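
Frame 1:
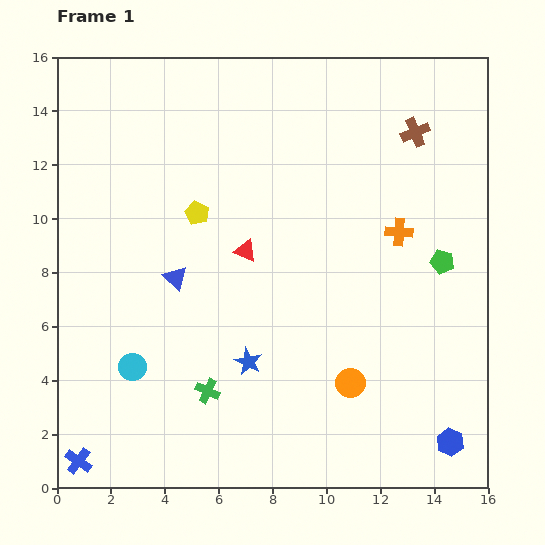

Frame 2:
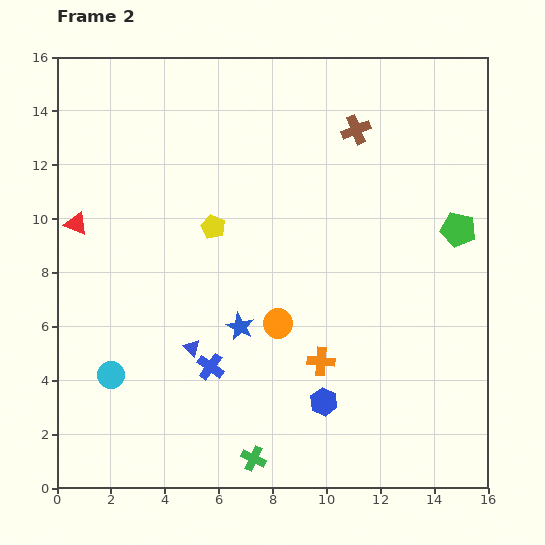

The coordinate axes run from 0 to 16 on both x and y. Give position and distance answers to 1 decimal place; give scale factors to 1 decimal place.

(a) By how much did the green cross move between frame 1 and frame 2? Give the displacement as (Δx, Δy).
(1.7, -2.5)

The green cross was at (5.6, 3.6) in frame 1 and (7.3, 1.1) in frame 2.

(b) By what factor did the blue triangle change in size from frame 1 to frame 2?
0.7×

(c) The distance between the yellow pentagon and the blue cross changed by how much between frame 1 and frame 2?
-5.0

Distance in frame 1: 10.2. Distance in frame 2: 5.2.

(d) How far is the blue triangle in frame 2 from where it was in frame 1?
2.7

The blue triangle moved from (4.4, 7.8) to (5.0, 5.2), a distance of √(0.6² + 2.6²) ≈ 2.7.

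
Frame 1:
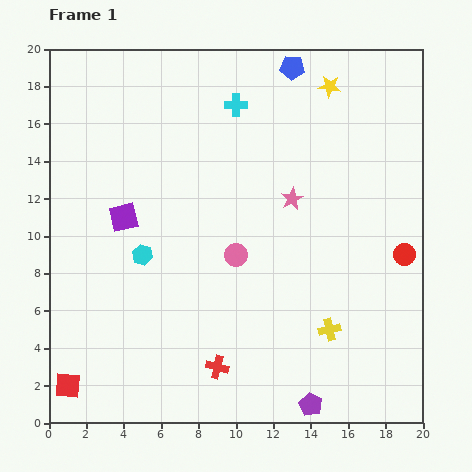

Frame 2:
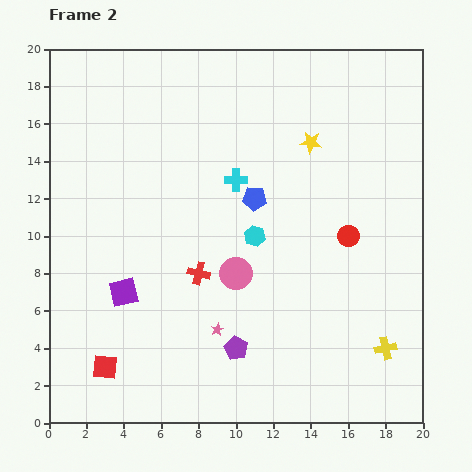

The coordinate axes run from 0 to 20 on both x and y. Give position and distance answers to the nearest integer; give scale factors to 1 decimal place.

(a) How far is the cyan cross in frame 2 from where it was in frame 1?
4

The cyan cross moved from (10, 17) to (10, 13), a distance of √(0² + 4²) ≈ 4.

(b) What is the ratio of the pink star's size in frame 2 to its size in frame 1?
0.6×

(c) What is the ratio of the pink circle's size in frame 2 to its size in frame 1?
1.4×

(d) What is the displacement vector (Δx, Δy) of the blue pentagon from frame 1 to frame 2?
(-2, -7)

The blue pentagon was at (13, 19) in frame 1 and (11, 12) in frame 2.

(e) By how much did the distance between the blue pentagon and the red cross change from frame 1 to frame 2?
-11

Distance in frame 1: 16. Distance in frame 2: 5.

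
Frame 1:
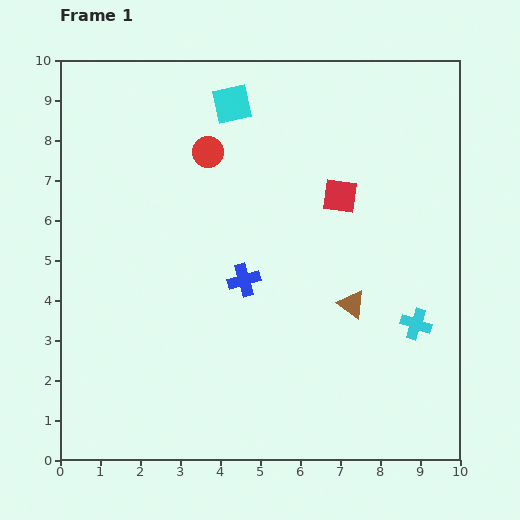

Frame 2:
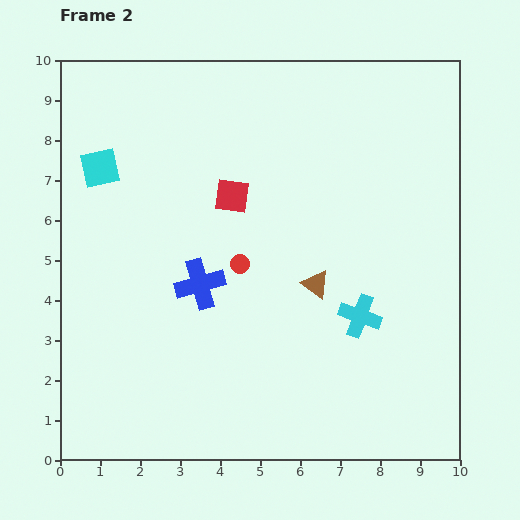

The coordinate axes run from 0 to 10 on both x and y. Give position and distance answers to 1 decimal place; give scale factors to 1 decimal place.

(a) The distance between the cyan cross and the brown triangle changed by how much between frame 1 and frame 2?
-0.3

Distance in frame 1: 1.7. Distance in frame 2: 1.4.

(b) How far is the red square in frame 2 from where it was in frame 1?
2.7

The red square moved from (7.0, 6.6) to (4.3, 6.6), a distance of √(2.7² + 0.0²) ≈ 2.7.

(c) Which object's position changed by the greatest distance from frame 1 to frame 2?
the cyan square

(moved 3.7; next 2.9)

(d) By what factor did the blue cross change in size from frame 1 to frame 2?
1.5×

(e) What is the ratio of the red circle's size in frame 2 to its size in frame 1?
0.6×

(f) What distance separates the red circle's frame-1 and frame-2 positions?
2.9

The red circle moved from (3.7, 7.7) to (4.5, 4.9), a distance of √(0.8² + 2.8²) ≈ 2.9.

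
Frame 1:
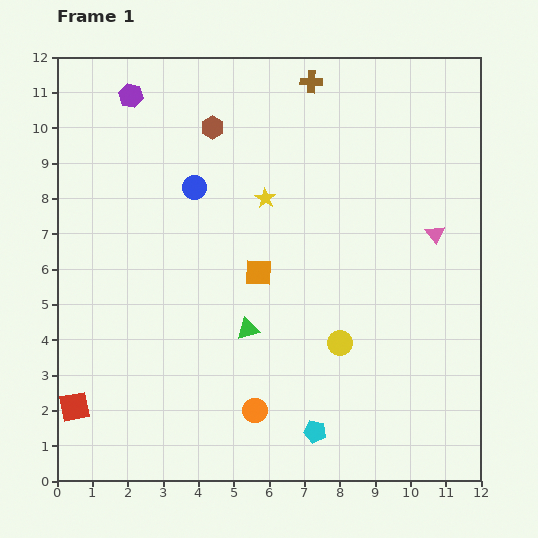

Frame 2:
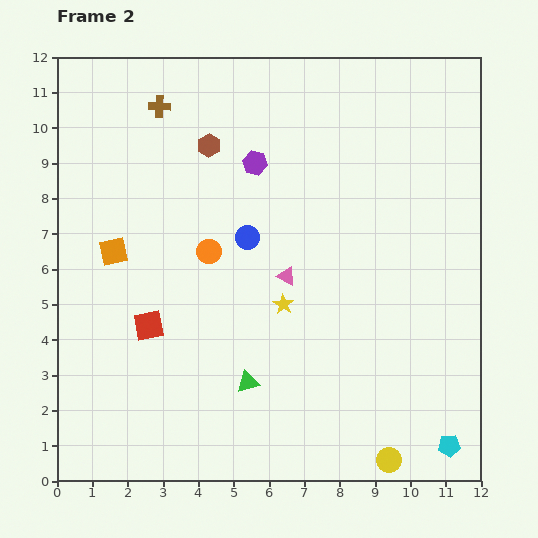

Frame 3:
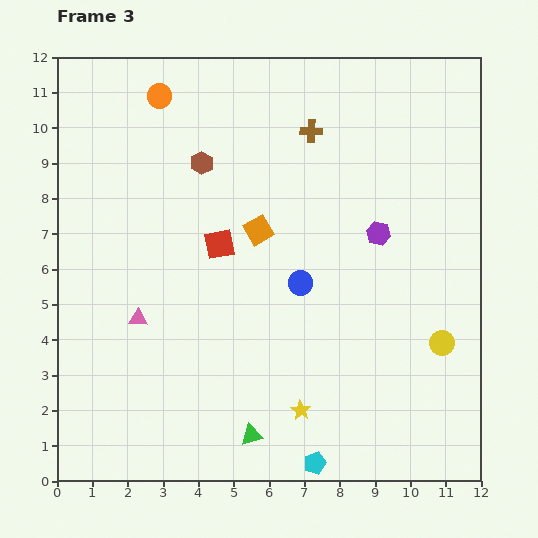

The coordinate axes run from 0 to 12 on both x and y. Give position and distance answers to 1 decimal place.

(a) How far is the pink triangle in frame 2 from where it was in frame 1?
4.4

The pink triangle moved from (10.7, 7.0) to (6.5, 5.8), a distance of √(4.2² + 1.2²) ≈ 4.4.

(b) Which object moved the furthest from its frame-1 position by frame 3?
the orange circle

(moved 9.3; next 8.7)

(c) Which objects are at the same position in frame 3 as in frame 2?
none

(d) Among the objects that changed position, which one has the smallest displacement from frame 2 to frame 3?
the brown hexagon

(moved 0.5)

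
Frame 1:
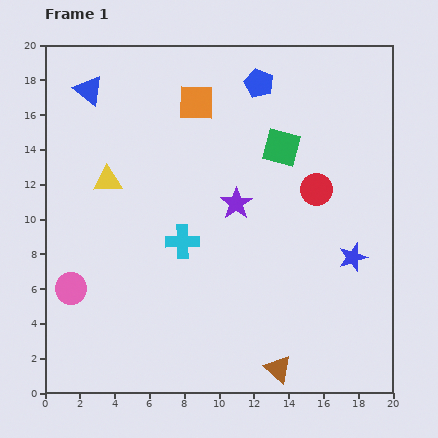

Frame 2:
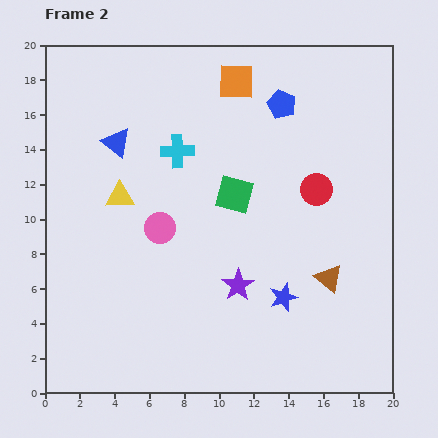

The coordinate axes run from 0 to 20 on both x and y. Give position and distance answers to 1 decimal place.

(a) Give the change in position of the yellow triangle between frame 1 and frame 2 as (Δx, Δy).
(0.7, -0.9)

The yellow triangle was at (3.6, 12.2) in frame 1 and (4.3, 11.3) in frame 2.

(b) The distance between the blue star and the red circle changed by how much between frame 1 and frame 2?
+2.1

Distance in frame 1: 4.4. Distance in frame 2: 6.5.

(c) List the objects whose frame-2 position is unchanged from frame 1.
the red circle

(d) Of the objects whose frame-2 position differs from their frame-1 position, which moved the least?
the yellow triangle

(moved 1.1)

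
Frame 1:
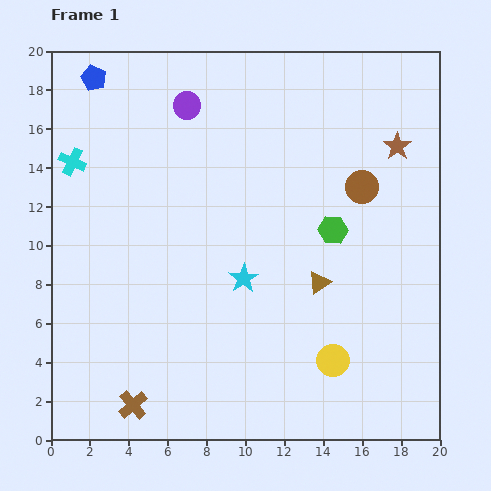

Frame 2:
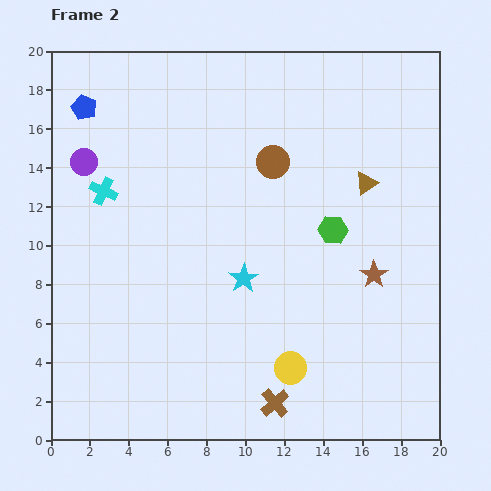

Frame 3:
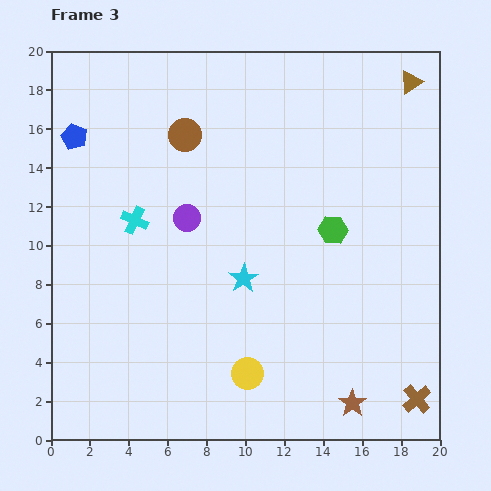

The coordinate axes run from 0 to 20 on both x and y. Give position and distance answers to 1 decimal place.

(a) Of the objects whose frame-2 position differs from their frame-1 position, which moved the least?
the blue pentagon

(moved 1.6)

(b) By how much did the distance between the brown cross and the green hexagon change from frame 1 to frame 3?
-4.0

Distance in frame 1: 13.7. Distance in frame 3: 9.7.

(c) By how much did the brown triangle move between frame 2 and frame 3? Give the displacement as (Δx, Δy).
(2.3, 5.2)

The brown triangle was at (16.2, 13.2) in frame 2 and (18.5, 18.4) in frame 3.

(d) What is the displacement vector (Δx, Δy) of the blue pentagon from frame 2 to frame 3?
(-0.5, -1.5)

The blue pentagon was at (1.7, 17.1) in frame 2 and (1.2, 15.6) in frame 3.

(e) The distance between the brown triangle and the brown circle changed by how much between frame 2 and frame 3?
+7.0

Distance in frame 2: 4.9. Distance in frame 3: 11.9.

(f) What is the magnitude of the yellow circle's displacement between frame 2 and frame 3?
2.2

The yellow circle moved from (12.3, 3.7) to (10.1, 3.4), a distance of √(2.2² + 0.3²) ≈ 2.2.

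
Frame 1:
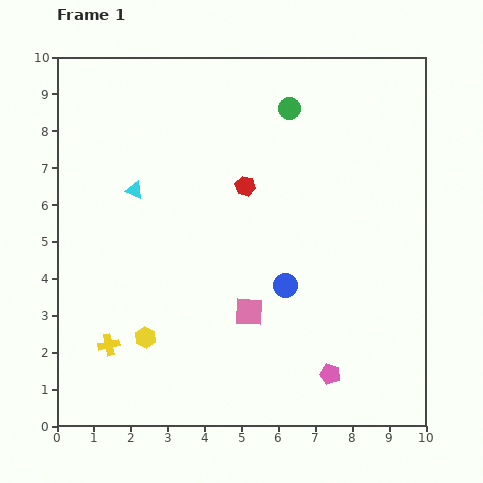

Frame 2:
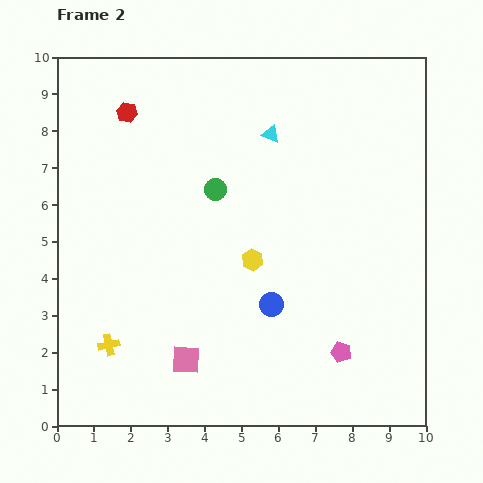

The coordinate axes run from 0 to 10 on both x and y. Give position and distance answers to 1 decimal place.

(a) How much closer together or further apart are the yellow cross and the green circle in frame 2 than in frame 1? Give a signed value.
-3.0

Distance in frame 1: 8.1. Distance in frame 2: 5.1.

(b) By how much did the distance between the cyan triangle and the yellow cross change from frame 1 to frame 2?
+2.9

Distance in frame 1: 4.3. Distance in frame 2: 7.2.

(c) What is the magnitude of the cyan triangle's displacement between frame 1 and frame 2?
4.0

The cyan triangle moved from (2.1, 6.4) to (5.8, 7.9), a distance of √(3.7² + 1.5²) ≈ 4.0.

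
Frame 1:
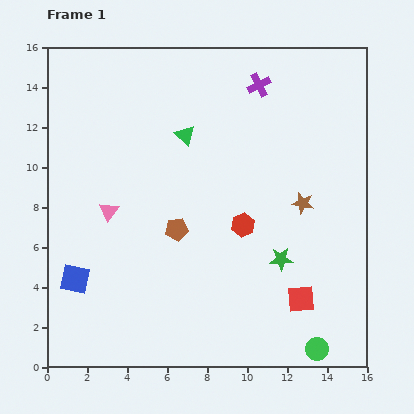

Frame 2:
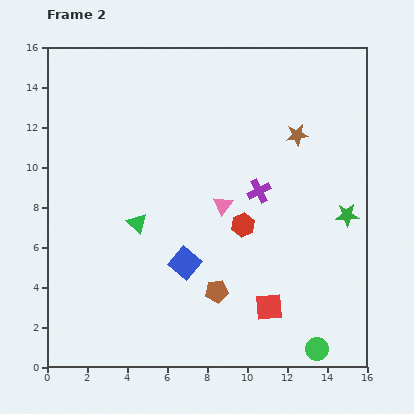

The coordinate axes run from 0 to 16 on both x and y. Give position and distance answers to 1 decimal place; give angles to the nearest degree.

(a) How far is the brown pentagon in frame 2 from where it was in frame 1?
3.7

The brown pentagon moved from (6.5, 6.9) to (8.5, 3.8), a distance of √(2.0² + 3.1²) ≈ 3.7.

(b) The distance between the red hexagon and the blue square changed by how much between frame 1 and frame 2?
-5.3

Distance in frame 1: 8.8. Distance in frame 2: 3.5.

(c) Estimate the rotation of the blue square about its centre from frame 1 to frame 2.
28° clockwise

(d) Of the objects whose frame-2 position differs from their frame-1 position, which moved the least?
the red square

(moved 1.6)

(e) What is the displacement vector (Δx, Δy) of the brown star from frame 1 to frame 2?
(-0.3, 3.4)

The brown star was at (12.8, 8.2) in frame 1 and (12.5, 11.6) in frame 2.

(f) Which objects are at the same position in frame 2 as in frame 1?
the green circle, the red hexagon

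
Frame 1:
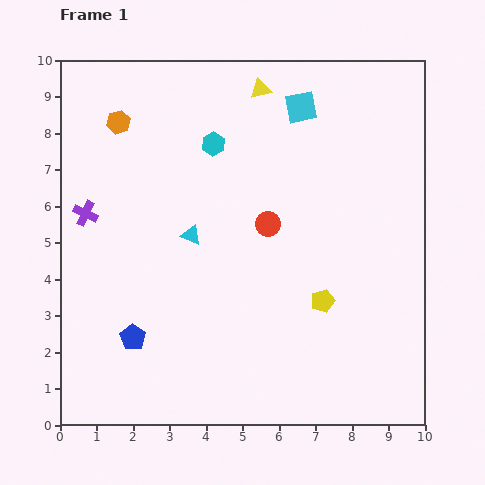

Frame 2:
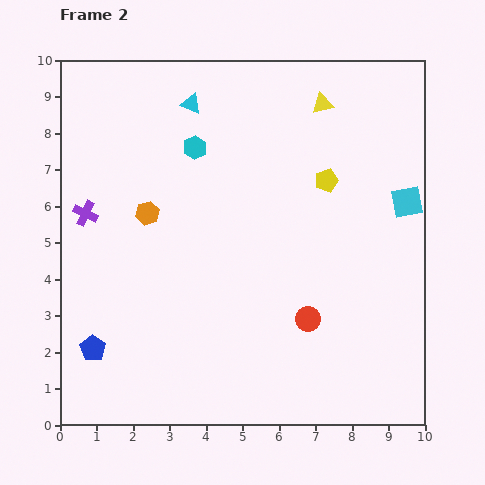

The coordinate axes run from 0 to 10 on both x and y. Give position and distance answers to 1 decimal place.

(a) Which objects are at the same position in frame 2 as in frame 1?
the purple cross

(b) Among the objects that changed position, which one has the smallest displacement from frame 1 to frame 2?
the cyan hexagon

(moved 0.5)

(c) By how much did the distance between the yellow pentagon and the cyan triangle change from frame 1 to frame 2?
+0.3

Distance in frame 1: 4.0. Distance in frame 2: 4.3.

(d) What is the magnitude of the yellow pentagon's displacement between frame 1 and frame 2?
3.3

The yellow pentagon moved from (7.2, 3.4) to (7.3, 6.7), a distance of √(0.1² + 3.3²) ≈ 3.3.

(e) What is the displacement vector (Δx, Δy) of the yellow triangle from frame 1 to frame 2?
(1.7, -0.4)

The yellow triangle was at (5.5, 9.2) in frame 1 and (7.2, 8.8) in frame 2.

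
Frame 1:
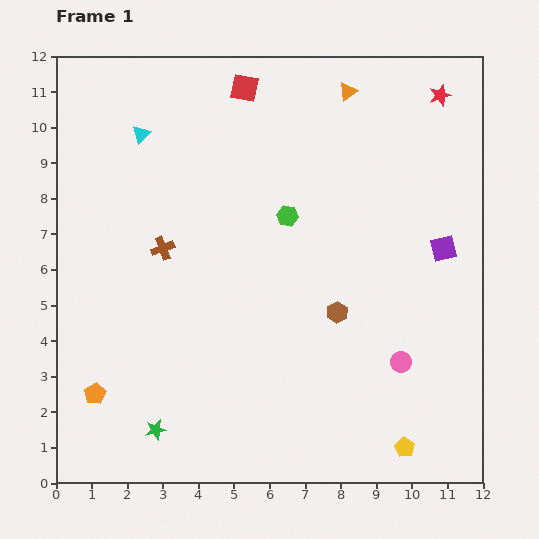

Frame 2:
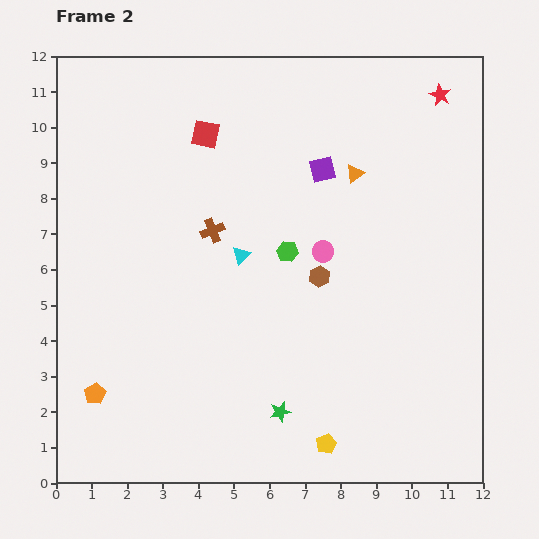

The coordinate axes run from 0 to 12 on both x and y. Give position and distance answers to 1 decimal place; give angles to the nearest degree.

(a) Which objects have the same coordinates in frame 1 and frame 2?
the orange pentagon, the red star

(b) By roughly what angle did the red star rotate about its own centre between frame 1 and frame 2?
29° counter-clockwise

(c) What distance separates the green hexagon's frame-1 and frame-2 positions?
1.0

The green hexagon moved from (6.5, 7.5) to (6.5, 6.5), a distance of √(0.0² + 1.0²) ≈ 1.0.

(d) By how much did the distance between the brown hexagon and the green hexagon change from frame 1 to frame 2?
-1.9

Distance in frame 1: 3.0. Distance in frame 2: 1.1.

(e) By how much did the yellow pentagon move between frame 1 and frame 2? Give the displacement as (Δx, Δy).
(-2.2, 0.1)

The yellow pentagon was at (9.8, 1.0) in frame 1 and (7.6, 1.1) in frame 2.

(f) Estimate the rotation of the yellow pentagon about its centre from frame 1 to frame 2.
15° clockwise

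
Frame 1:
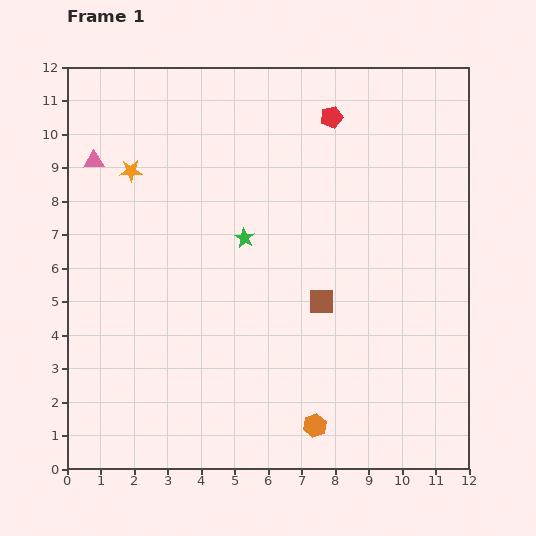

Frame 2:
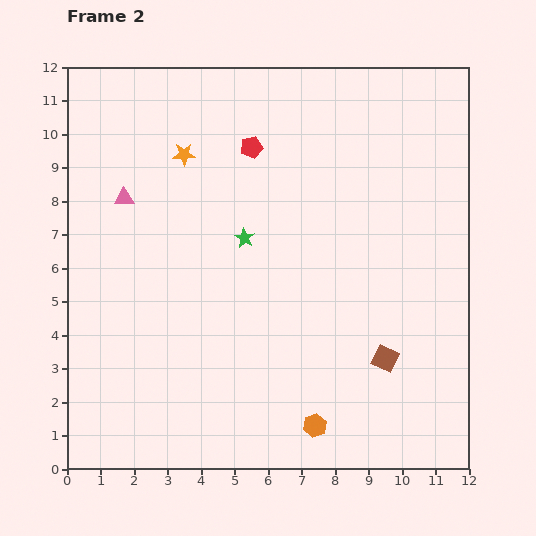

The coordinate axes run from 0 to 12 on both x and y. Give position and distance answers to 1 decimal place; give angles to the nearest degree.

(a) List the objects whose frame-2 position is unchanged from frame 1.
the green star, the orange hexagon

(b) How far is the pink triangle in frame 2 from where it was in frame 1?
1.4

The pink triangle moved from (0.8, 9.2) to (1.7, 8.1), a distance of √(0.9² + 1.1²) ≈ 1.4.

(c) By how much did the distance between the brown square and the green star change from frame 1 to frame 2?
+2.5

Distance in frame 1: 3.0. Distance in frame 2: 5.5.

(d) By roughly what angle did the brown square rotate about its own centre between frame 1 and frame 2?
25° clockwise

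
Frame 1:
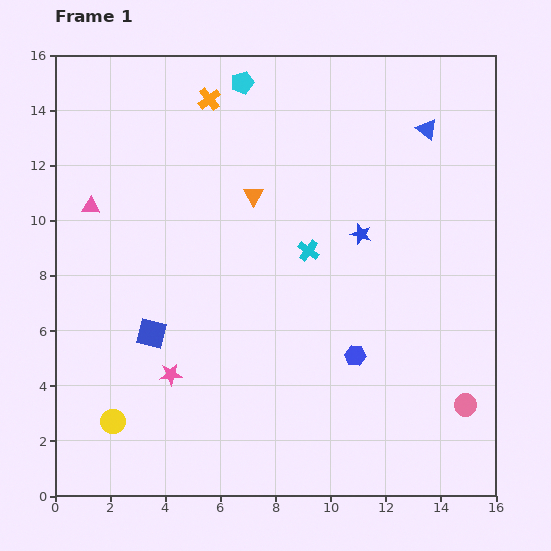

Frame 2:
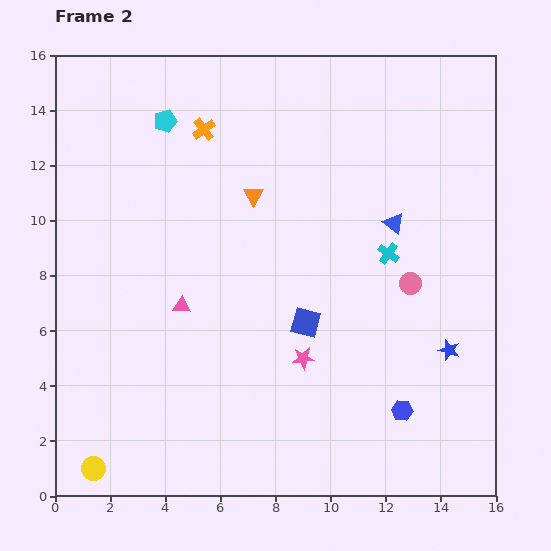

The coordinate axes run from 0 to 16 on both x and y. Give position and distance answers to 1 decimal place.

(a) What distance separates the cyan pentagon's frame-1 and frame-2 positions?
3.1

The cyan pentagon moved from (6.8, 15.0) to (4.0, 13.6), a distance of √(2.8² + 1.4²) ≈ 3.1.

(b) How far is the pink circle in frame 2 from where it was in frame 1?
4.8

The pink circle moved from (14.9, 3.3) to (12.9, 7.7), a distance of √(2.0² + 4.4²) ≈ 4.8.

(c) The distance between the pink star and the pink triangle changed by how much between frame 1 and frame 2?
-2.0

Distance in frame 1: 6.8. Distance in frame 2: 4.8.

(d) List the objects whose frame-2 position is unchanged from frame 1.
the orange triangle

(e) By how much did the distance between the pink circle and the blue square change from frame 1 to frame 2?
-7.7

Distance in frame 1: 11.7. Distance in frame 2: 4.0.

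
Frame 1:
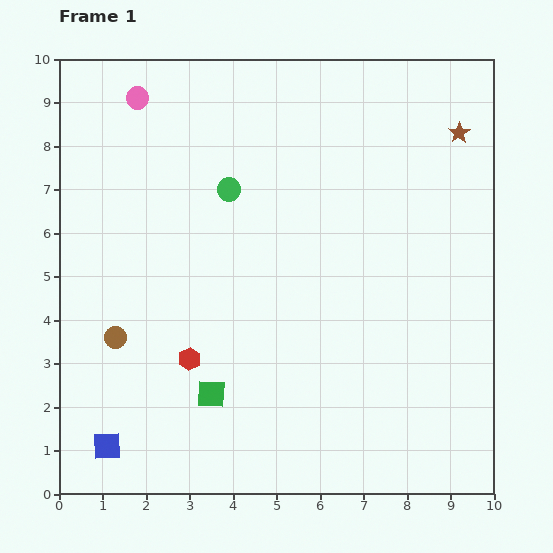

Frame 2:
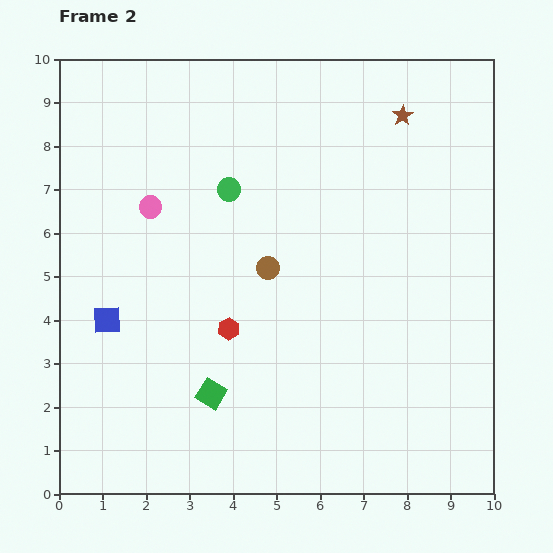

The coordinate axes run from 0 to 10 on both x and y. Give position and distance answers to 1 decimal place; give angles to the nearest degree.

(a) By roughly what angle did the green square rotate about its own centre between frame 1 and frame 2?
28° clockwise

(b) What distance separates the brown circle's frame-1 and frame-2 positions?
3.8

The brown circle moved from (1.3, 3.6) to (4.8, 5.2), a distance of √(3.5² + 1.6²) ≈ 3.8.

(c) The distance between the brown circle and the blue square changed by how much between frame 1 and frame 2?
+1.4

Distance in frame 1: 2.5. Distance in frame 2: 3.9.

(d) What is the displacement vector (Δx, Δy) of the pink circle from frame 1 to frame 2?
(0.3, -2.5)

The pink circle was at (1.8, 9.1) in frame 1 and (2.1, 6.6) in frame 2.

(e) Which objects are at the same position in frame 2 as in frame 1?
the green circle, the green square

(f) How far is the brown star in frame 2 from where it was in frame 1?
1.4

The brown star moved from (9.2, 8.3) to (7.9, 8.7), a distance of √(1.3² + 0.4²) ≈ 1.4.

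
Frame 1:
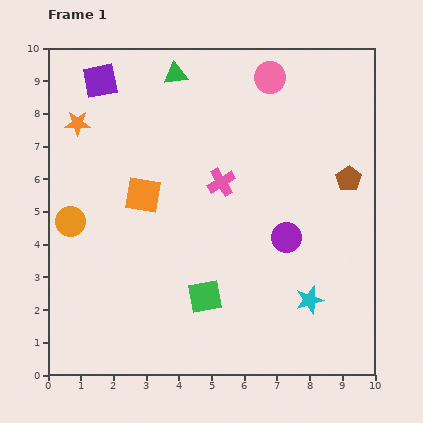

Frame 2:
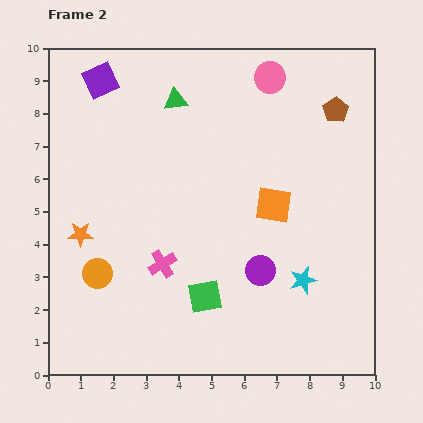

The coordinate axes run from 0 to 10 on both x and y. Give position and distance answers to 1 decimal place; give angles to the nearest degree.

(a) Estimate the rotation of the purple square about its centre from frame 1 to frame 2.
15° counter-clockwise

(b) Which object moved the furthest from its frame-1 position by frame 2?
the orange square

(moved 4.0; next 3.4)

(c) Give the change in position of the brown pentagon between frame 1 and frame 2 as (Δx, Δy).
(-0.4, 2.1)

The brown pentagon was at (9.2, 6.0) in frame 1 and (8.8, 8.1) in frame 2.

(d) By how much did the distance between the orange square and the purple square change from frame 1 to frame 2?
+2.8

Distance in frame 1: 3.7. Distance in frame 2: 6.5.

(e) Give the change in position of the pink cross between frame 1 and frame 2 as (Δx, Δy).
(-1.8, -2.5)

The pink cross was at (5.3, 5.9) in frame 1 and (3.5, 3.4) in frame 2.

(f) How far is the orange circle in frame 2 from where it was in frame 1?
1.8

The orange circle moved from (0.7, 4.7) to (1.5, 3.1), a distance of √(0.8² + 1.6²) ≈ 1.8.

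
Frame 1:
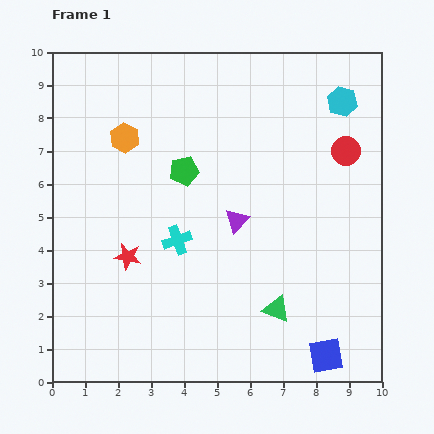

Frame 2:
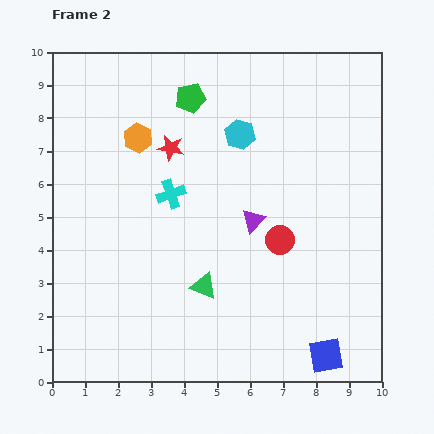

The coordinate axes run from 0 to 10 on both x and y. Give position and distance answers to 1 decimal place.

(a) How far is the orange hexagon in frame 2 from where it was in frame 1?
0.4

The orange hexagon moved from (2.2, 7.4) to (2.6, 7.4), a distance of √(0.4² + 0.0²) ≈ 0.4.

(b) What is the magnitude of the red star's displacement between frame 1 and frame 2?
3.5

The red star moved from (2.3, 3.8) to (3.6, 7.1), a distance of √(1.3² + 3.3²) ≈ 3.5.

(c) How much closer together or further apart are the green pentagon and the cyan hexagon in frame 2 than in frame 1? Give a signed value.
-3.3

Distance in frame 1: 5.2. Distance in frame 2: 1.9.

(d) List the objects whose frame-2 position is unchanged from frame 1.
the blue square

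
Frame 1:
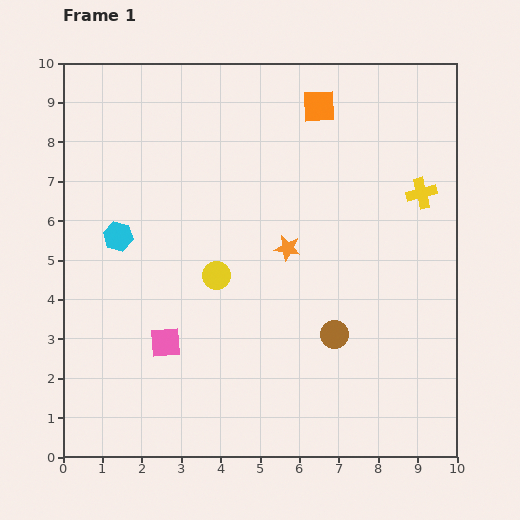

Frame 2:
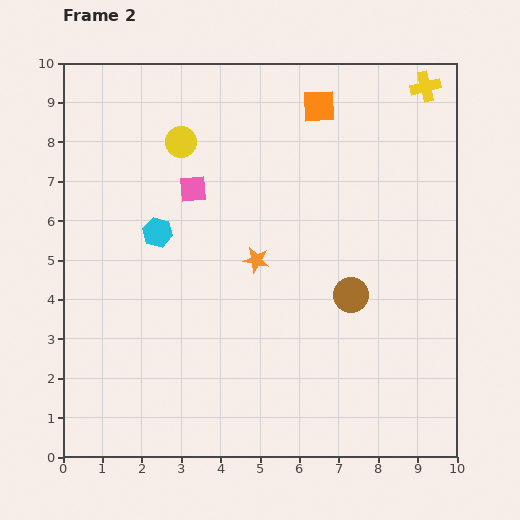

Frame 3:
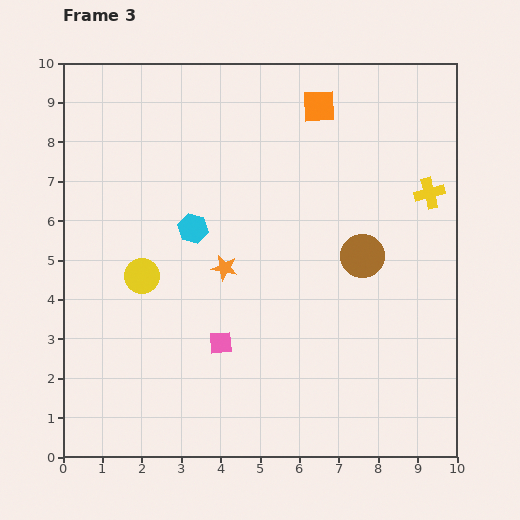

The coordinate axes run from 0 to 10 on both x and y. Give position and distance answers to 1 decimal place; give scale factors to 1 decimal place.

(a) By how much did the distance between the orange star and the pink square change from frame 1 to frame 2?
-1.5

Distance in frame 1: 3.9. Distance in frame 2: 2.4.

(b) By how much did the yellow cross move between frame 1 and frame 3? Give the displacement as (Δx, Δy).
(0.2, 0.0)

The yellow cross was at (9.1, 6.7) in frame 1 and (9.3, 6.7) in frame 3.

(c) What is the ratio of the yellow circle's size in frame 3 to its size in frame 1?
1.3×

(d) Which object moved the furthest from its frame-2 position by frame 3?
the pink square

(moved 4.0; next 3.5)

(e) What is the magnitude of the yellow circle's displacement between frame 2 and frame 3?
3.5

The yellow circle moved from (3.0, 8.0) to (2.0, 4.6), a distance of √(1.0² + 3.4²) ≈ 3.5.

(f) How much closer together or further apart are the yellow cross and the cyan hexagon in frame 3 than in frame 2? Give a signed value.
-1.6

Distance in frame 2: 7.7. Distance in frame 3: 6.1.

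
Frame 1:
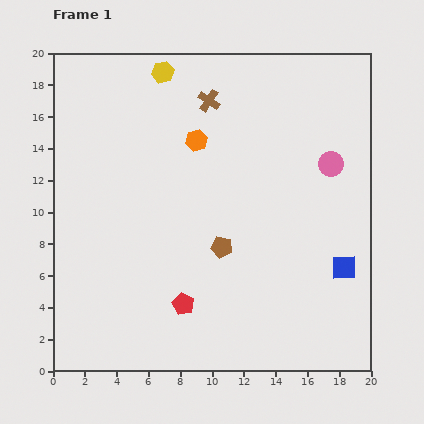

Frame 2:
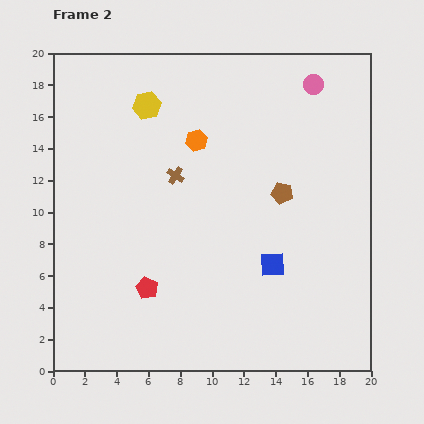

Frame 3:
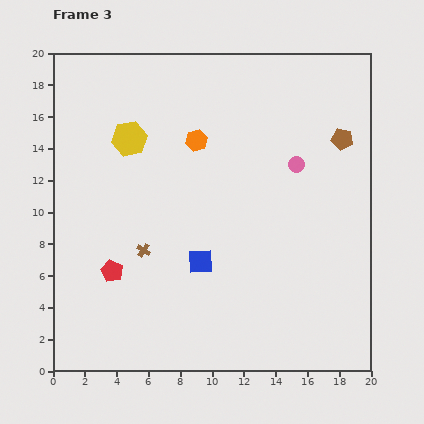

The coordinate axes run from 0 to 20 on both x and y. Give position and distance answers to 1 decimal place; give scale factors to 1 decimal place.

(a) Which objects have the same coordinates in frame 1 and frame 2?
the orange hexagon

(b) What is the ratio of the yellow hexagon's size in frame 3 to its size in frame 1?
1.6×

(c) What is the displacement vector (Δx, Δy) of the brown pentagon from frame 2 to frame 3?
(3.8, 3.4)

The brown pentagon was at (14.4, 11.2) in frame 2 and (18.2, 14.6) in frame 3.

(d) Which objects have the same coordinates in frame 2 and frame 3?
the orange hexagon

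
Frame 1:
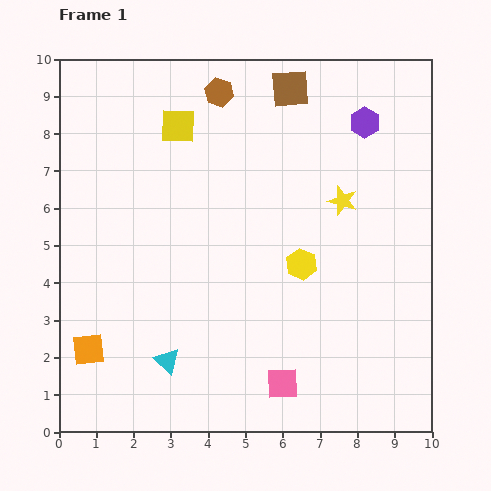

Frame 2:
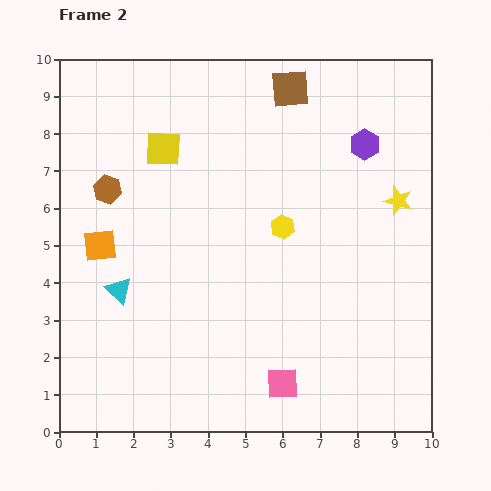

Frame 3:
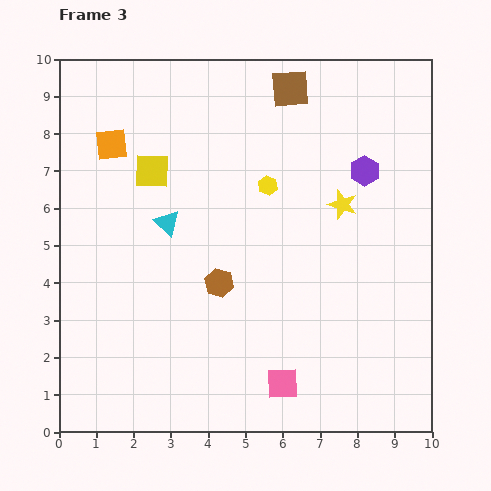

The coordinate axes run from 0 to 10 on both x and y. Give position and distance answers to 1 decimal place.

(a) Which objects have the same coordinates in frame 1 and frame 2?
the pink square, the brown square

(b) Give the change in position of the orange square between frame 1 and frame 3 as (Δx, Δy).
(0.6, 5.5)

The orange square was at (0.8, 2.2) in frame 1 and (1.4, 7.7) in frame 3.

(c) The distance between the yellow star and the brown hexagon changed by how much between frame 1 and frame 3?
-0.5

Distance in frame 1: 4.4. Distance in frame 3: 3.9.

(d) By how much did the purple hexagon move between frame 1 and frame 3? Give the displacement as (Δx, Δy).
(0.0, -1.3)

The purple hexagon was at (8.2, 8.3) in frame 1 and (8.2, 7.0) in frame 3.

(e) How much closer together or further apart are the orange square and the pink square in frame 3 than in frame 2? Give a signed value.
+1.8

Distance in frame 2: 6.1. Distance in frame 3: 7.9.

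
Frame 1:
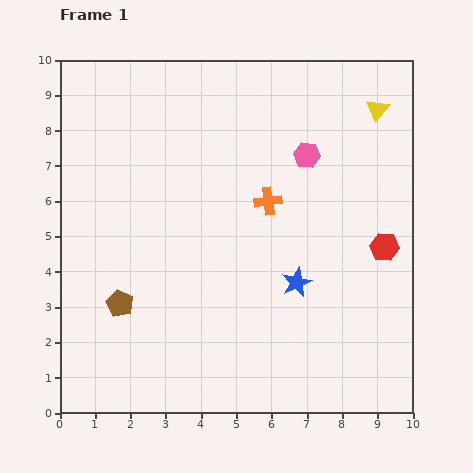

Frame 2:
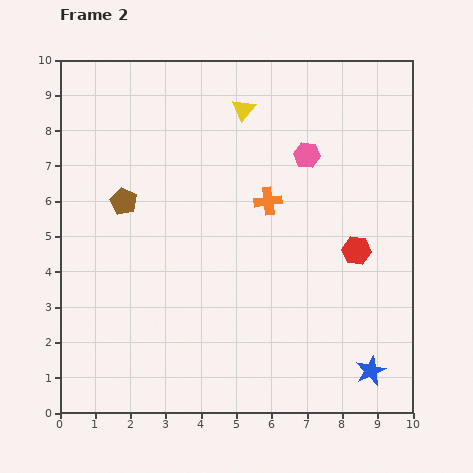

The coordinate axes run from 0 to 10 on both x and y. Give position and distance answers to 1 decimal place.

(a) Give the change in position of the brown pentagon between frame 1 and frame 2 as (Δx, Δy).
(0.1, 2.9)

The brown pentagon was at (1.7, 3.1) in frame 1 and (1.8, 6.0) in frame 2.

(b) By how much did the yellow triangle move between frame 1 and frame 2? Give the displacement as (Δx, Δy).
(-3.8, 0.0)

The yellow triangle was at (9.0, 8.6) in frame 1 and (5.2, 8.6) in frame 2.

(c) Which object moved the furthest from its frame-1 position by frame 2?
the yellow triangle

(moved 3.8; next 3.3)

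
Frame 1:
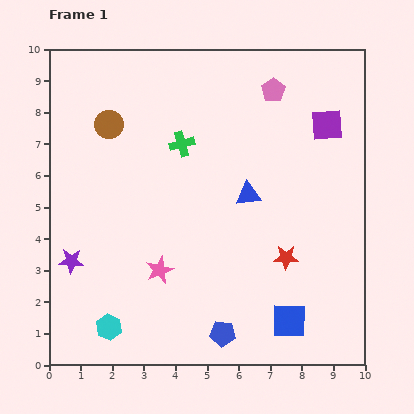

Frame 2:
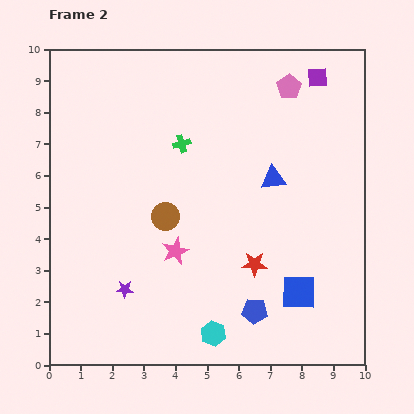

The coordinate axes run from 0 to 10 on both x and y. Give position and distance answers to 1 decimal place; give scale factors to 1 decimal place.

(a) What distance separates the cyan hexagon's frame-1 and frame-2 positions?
3.3

The cyan hexagon moved from (1.9, 1.2) to (5.2, 1.0), a distance of √(3.3² + 0.2²) ≈ 3.3.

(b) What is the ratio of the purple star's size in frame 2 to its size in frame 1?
0.7×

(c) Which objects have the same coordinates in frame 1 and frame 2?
the green cross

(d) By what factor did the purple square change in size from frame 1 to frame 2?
0.6×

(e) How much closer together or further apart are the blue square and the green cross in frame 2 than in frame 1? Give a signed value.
-0.6

Distance in frame 1: 6.6. Distance in frame 2: 6.0.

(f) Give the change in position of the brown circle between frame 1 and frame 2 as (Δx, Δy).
(1.8, -2.9)

The brown circle was at (1.9, 7.6) in frame 1 and (3.7, 4.7) in frame 2.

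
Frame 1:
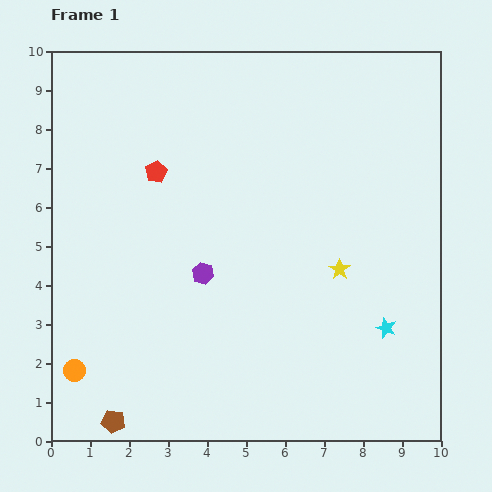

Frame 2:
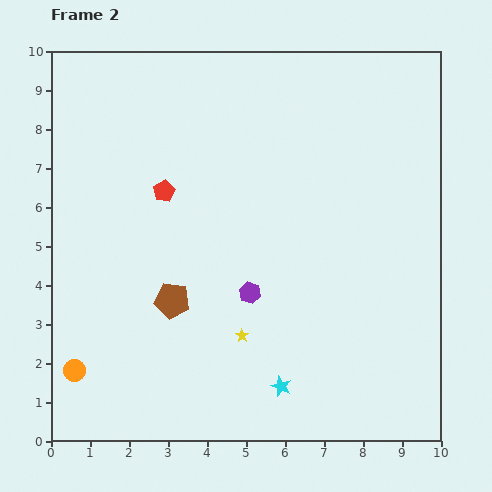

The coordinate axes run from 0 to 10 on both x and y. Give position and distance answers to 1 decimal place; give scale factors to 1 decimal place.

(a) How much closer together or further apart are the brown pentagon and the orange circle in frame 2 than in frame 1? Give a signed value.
+1.5

Distance in frame 1: 1.6. Distance in frame 2: 3.1.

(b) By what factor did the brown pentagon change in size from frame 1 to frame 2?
1.5×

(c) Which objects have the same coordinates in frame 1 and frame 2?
the orange circle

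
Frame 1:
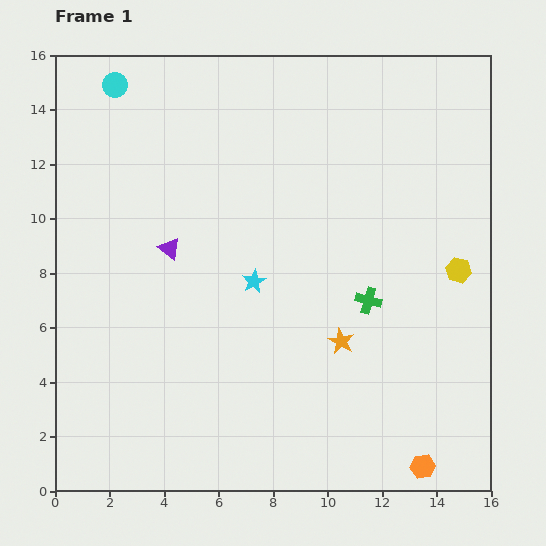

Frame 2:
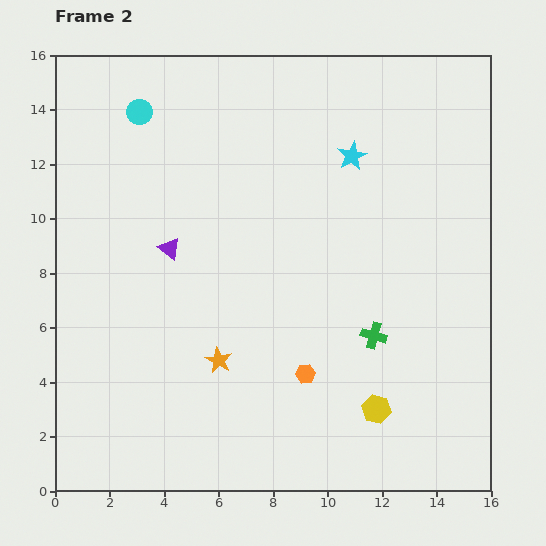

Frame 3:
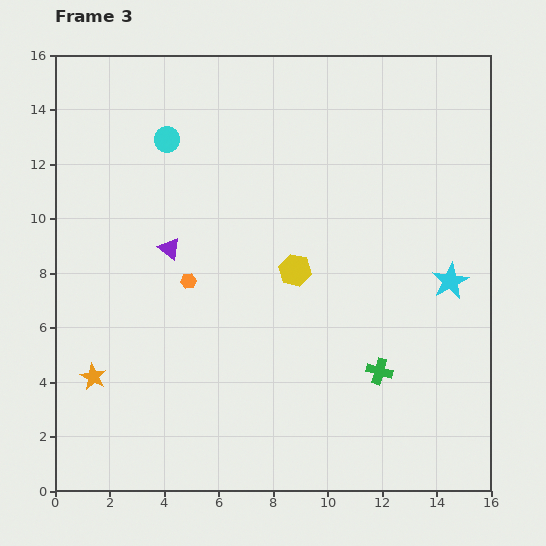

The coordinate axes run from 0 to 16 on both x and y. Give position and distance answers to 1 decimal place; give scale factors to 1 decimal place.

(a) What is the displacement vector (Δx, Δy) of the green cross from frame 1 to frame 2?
(0.2, -1.3)

The green cross was at (11.5, 7.0) in frame 1 and (11.7, 5.7) in frame 2.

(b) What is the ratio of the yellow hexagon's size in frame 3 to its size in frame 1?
1.3×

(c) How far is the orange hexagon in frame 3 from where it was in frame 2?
5.5

The orange hexagon moved from (9.2, 4.3) to (4.9, 7.7), a distance of √(4.3² + 3.4²) ≈ 5.5.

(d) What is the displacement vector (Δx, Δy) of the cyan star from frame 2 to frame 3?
(3.6, -4.6)

The cyan star was at (10.9, 12.3) in frame 2 and (14.5, 7.7) in frame 3.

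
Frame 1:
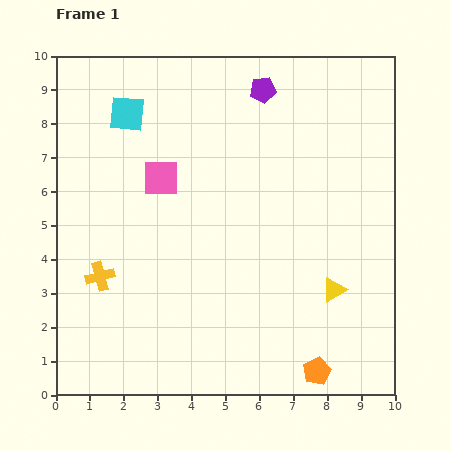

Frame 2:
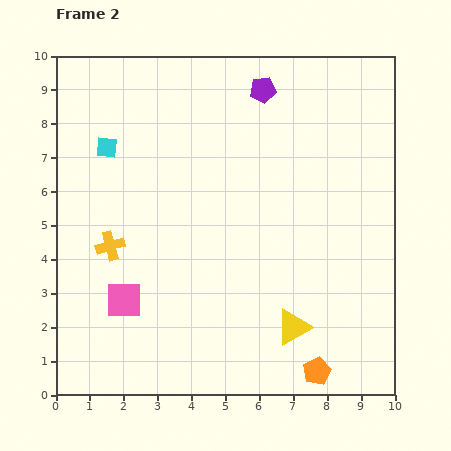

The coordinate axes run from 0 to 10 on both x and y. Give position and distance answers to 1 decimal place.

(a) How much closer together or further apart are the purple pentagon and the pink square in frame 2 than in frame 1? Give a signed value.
+3.4

Distance in frame 1: 4.0. Distance in frame 2: 7.4.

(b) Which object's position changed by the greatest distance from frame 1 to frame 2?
the pink square

(moved 3.8; next 1.6)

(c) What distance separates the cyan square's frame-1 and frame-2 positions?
1.2

The cyan square moved from (2.1, 8.3) to (1.5, 7.3), a distance of √(0.6² + 1.0²) ≈ 1.2.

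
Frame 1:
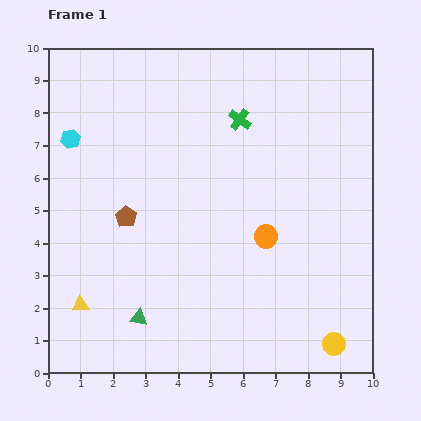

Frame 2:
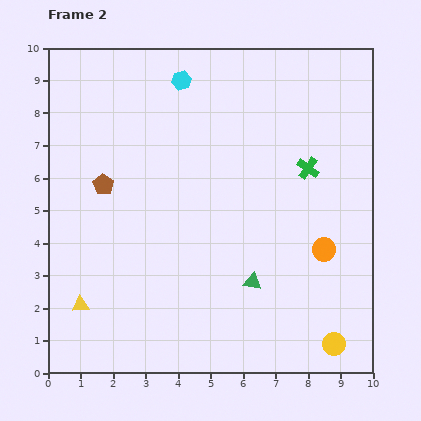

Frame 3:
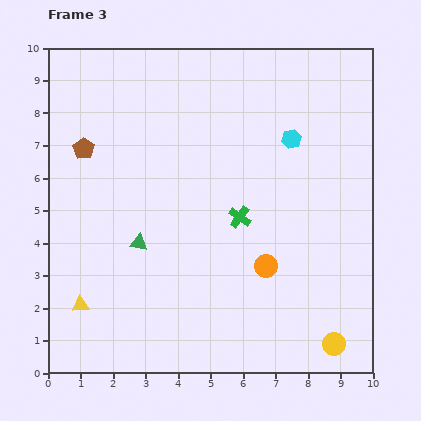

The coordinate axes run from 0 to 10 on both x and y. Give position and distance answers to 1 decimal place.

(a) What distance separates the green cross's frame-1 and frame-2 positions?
2.6

The green cross moved from (5.9, 7.8) to (8.0, 6.3), a distance of √(2.1² + 1.5²) ≈ 2.6.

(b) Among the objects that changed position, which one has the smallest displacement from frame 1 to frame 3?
the orange circle

(moved 0.9)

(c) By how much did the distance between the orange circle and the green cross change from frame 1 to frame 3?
-2.0

Distance in frame 1: 3.7. Distance in frame 3: 1.7.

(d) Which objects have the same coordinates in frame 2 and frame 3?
the yellow triangle, the yellow circle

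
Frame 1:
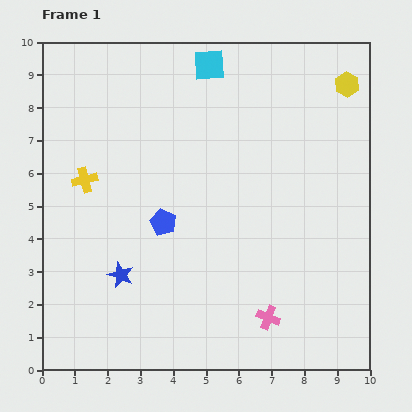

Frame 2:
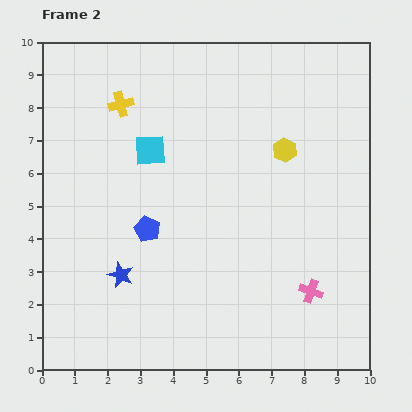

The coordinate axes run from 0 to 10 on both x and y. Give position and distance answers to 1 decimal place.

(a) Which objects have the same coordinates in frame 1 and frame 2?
the blue star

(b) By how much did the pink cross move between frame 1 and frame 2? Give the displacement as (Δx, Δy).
(1.3, 0.8)

The pink cross was at (6.9, 1.6) in frame 1 and (8.2, 2.4) in frame 2.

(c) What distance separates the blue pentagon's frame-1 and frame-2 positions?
0.5

The blue pentagon moved from (3.7, 4.5) to (3.2, 4.3), a distance of √(0.5² + 0.2²) ≈ 0.5.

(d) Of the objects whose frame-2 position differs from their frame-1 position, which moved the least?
the blue pentagon

(moved 0.5)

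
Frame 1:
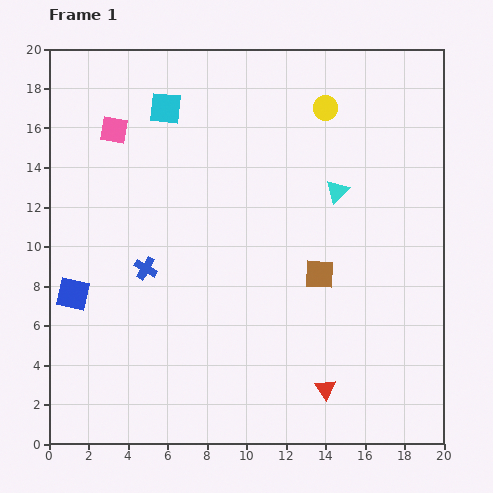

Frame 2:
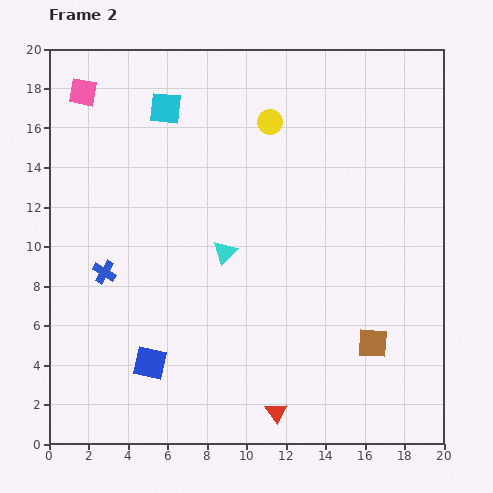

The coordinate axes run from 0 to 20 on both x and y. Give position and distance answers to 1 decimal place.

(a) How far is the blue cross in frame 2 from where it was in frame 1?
2.1

The blue cross moved from (4.9, 8.9) to (2.8, 8.7), a distance of √(2.1² + 0.2²) ≈ 2.1.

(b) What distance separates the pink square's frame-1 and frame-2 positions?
2.5

The pink square moved from (3.3, 15.9) to (1.7, 17.8), a distance of √(1.6² + 1.9²) ≈ 2.5.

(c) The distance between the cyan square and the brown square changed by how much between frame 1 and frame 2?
+4.4

Distance in frame 1: 11.5. Distance in frame 2: 15.9.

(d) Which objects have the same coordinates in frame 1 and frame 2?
the cyan square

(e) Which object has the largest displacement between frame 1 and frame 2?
the cyan triangle

(moved 6.5; next 5.2)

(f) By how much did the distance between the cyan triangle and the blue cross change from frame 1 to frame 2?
-4.3

Distance in frame 1: 10.5. Distance in frame 2: 6.2.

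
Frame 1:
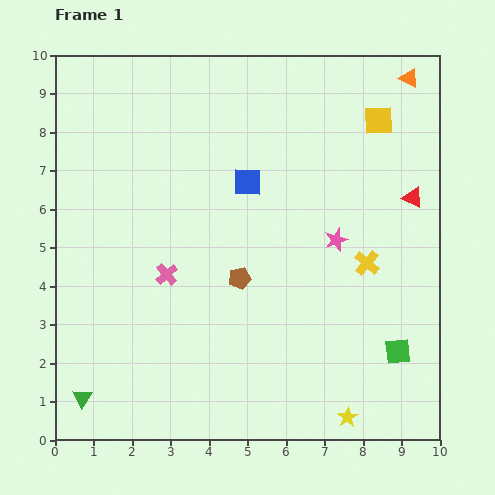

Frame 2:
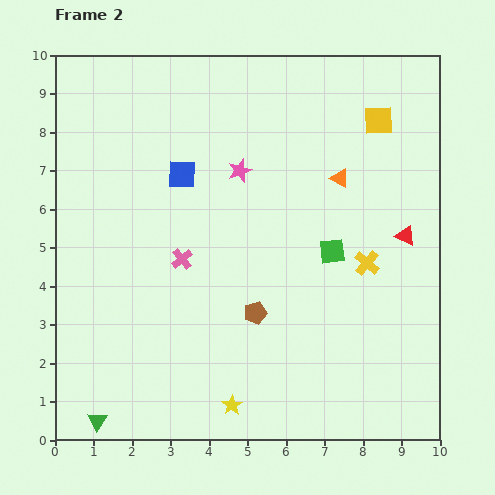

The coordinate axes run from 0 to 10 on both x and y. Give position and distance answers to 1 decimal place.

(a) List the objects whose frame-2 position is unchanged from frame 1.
the yellow square, the yellow cross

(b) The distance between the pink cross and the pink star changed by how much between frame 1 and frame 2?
-1.8

Distance in frame 1: 4.5. Distance in frame 2: 2.7.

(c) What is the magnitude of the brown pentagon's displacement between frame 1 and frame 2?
1.0

The brown pentagon moved from (4.8, 4.2) to (5.2, 3.3), a distance of √(0.4² + 0.9²) ≈ 1.0.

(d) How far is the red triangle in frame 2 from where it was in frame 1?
1.0

The red triangle moved from (9.3, 6.3) to (9.1, 5.3), a distance of √(0.2² + 1.0²) ≈ 1.0.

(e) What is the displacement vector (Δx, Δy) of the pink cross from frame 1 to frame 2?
(0.4, 0.4)

The pink cross was at (2.9, 4.3) in frame 1 and (3.3, 4.7) in frame 2.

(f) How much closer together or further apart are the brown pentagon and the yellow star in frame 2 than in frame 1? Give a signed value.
-2.1

Distance in frame 1: 4.6. Distance in frame 2: 2.5.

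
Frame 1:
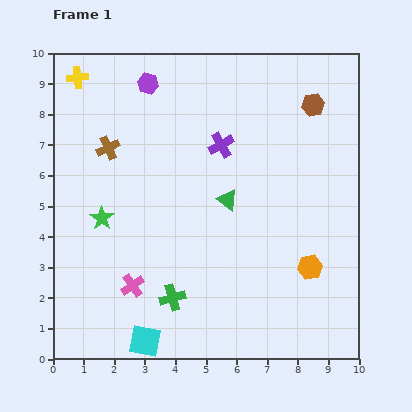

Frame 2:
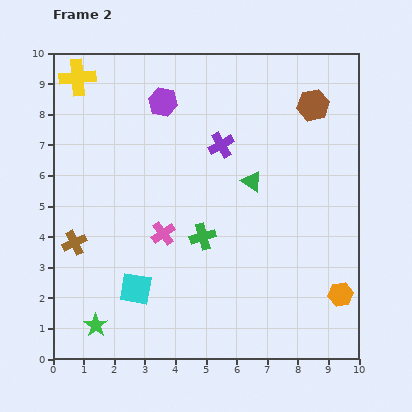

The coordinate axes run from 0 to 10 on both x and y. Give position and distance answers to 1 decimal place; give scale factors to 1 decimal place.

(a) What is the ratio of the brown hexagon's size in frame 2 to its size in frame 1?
1.4×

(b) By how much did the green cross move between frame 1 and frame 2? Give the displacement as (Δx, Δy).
(1.0, 2.0)

The green cross was at (3.9, 2.0) in frame 1 and (4.9, 4.0) in frame 2.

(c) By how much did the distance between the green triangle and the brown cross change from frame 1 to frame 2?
+1.8

Distance in frame 1: 4.3. Distance in frame 2: 6.1.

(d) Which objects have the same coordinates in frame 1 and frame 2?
the brown hexagon, the yellow cross, the purple cross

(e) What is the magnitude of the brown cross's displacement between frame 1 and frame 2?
3.3

The brown cross moved from (1.8, 6.9) to (0.7, 3.8), a distance of √(1.1² + 3.1²) ≈ 3.3.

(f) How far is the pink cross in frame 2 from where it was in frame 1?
2.0

The pink cross moved from (2.6, 2.4) to (3.6, 4.1), a distance of √(1.0² + 1.7²) ≈ 2.0.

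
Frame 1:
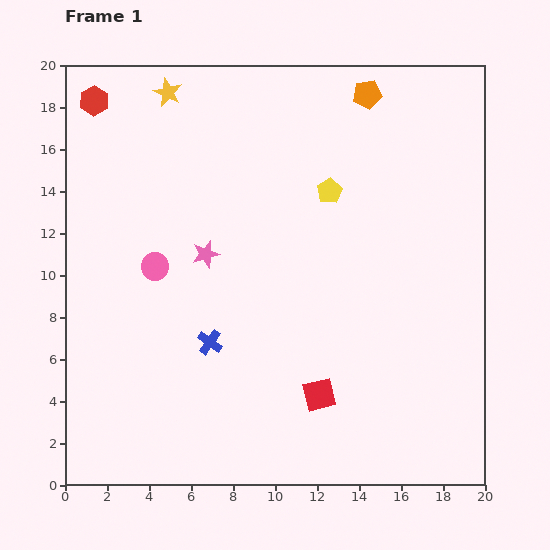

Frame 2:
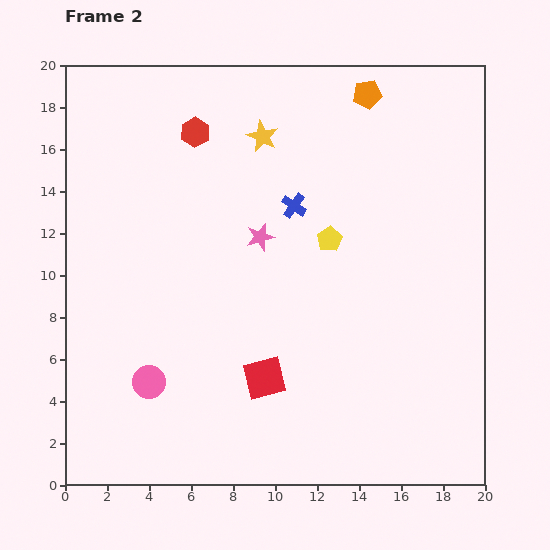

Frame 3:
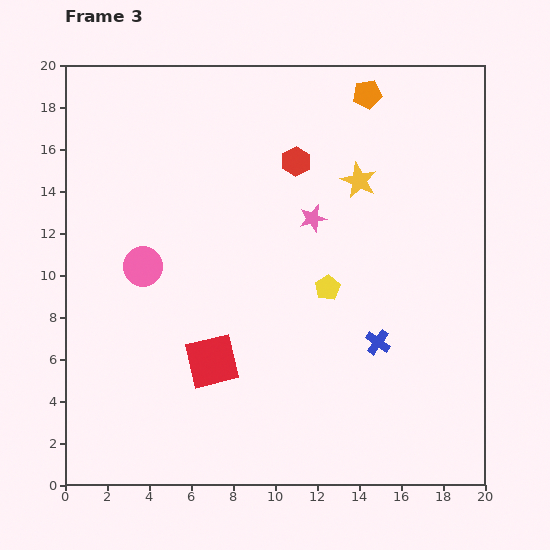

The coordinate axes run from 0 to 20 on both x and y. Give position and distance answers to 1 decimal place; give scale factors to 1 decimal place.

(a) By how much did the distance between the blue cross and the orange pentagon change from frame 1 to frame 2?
-7.6

Distance in frame 1: 14.0. Distance in frame 2: 6.4.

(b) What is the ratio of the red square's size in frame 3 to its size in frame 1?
1.6×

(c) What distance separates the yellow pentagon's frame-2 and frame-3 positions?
2.3

The yellow pentagon moved from (12.6, 11.7) to (12.5, 9.4), a distance of √(0.1² + 2.3²) ≈ 2.3.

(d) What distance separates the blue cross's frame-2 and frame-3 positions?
7.6

The blue cross moved from (10.9, 13.3) to (14.9, 6.8), a distance of √(4.0² + 6.5²) ≈ 7.6.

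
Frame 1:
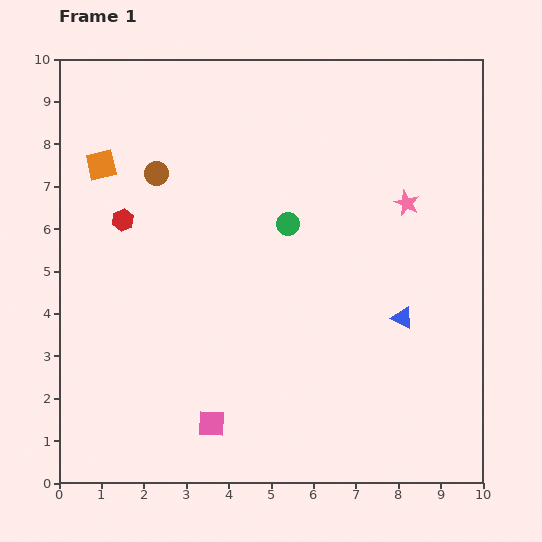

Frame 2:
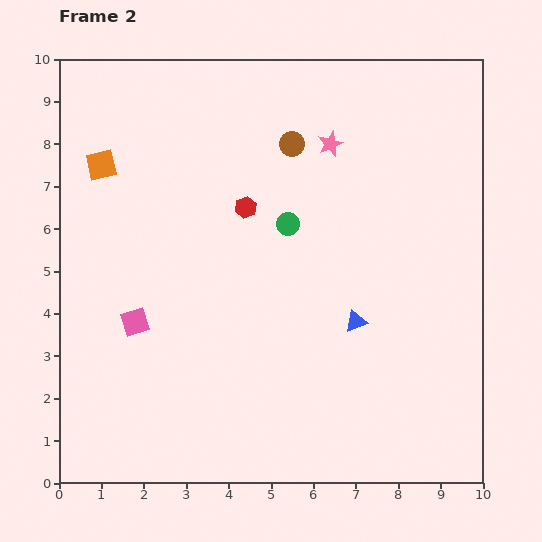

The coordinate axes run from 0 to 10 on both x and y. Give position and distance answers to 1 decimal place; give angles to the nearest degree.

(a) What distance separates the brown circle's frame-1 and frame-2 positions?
3.3

The brown circle moved from (2.3, 7.3) to (5.5, 8.0), a distance of √(3.2² + 0.7²) ≈ 3.3.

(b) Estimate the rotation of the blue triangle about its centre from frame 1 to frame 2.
49° counter-clockwise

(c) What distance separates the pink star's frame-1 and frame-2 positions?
2.3

The pink star moved from (8.2, 6.6) to (6.4, 8.0), a distance of √(1.8² + 1.4²) ≈ 2.3.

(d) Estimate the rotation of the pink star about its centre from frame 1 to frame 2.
26° clockwise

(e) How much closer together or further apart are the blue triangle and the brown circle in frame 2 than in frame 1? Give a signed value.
-2.2

Distance in frame 1: 6.7. Distance in frame 2: 4.5.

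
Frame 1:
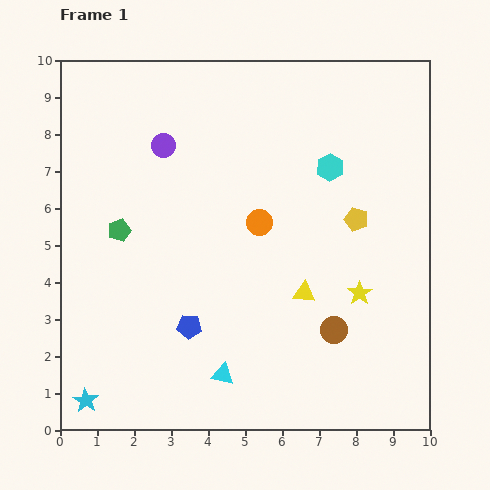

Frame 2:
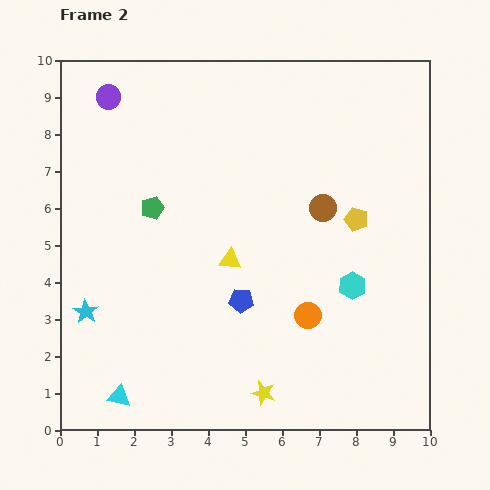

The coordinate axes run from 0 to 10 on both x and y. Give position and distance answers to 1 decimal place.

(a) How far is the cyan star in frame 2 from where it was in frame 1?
2.4

The cyan star moved from (0.7, 0.8) to (0.7, 3.2), a distance of √(0.0² + 2.4²) ≈ 2.4.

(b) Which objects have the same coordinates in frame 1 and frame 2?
the yellow pentagon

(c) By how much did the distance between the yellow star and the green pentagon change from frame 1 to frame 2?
-0.9

Distance in frame 1: 6.7. Distance in frame 2: 5.8.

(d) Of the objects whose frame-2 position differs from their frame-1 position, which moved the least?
the green pentagon

(moved 1.1)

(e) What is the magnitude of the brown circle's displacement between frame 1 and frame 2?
3.3

The brown circle moved from (7.4, 2.7) to (7.1, 6.0), a distance of √(0.3² + 3.3²) ≈ 3.3.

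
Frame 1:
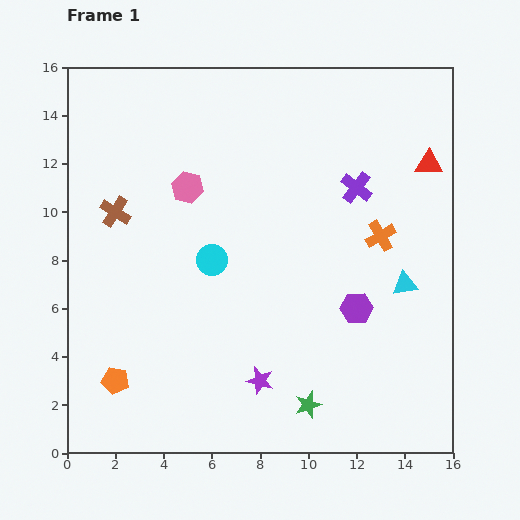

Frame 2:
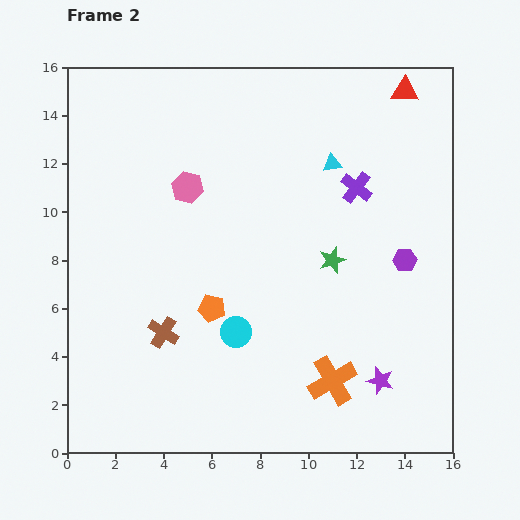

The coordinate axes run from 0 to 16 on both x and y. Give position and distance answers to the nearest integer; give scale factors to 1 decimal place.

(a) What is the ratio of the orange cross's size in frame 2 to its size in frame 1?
1.6×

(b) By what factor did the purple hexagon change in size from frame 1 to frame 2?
0.8×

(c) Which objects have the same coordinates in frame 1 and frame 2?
the purple cross, the pink hexagon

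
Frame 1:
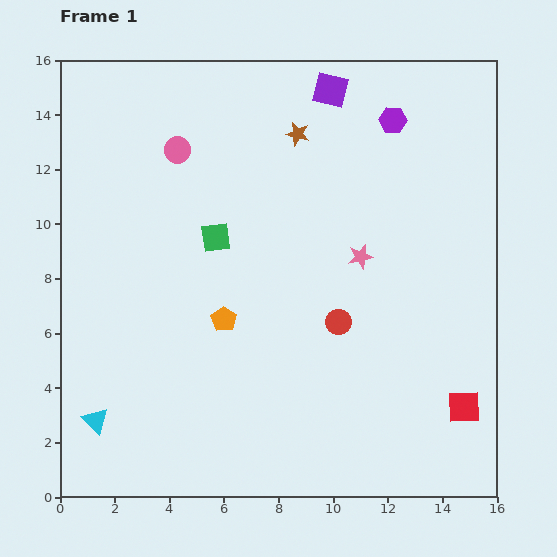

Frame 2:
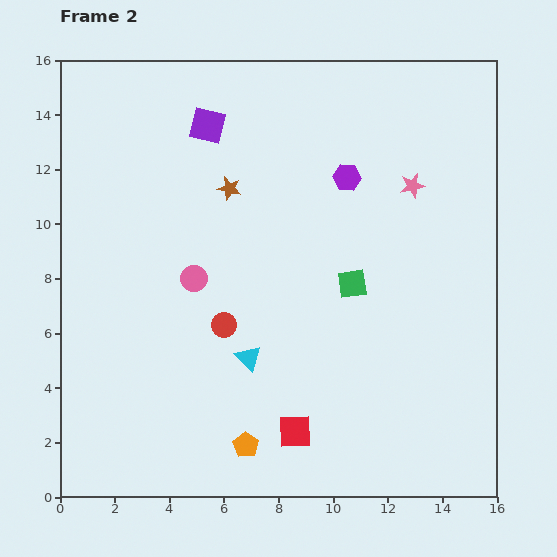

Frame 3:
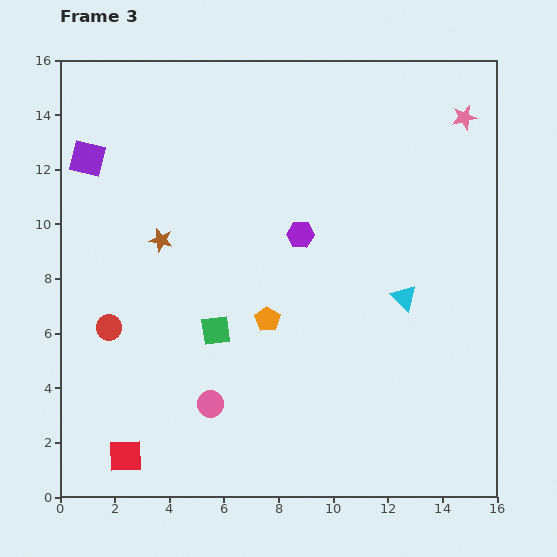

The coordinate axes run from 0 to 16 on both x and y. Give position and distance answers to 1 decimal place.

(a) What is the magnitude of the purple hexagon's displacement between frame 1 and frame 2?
2.7

The purple hexagon moved from (12.2, 13.8) to (10.5, 11.7), a distance of √(1.7² + 2.1²) ≈ 2.7.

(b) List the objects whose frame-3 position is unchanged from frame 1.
none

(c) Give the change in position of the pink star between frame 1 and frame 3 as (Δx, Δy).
(3.8, 5.1)

The pink star was at (11.0, 8.8) in frame 1 and (14.8, 13.9) in frame 3.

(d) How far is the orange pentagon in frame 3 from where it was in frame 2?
4.7

The orange pentagon moved from (6.8, 1.9) to (7.6, 6.5), a distance of √(0.8² + 4.6²) ≈ 4.7.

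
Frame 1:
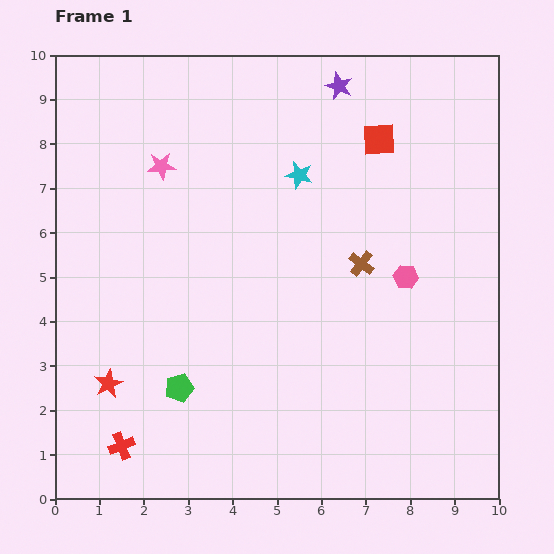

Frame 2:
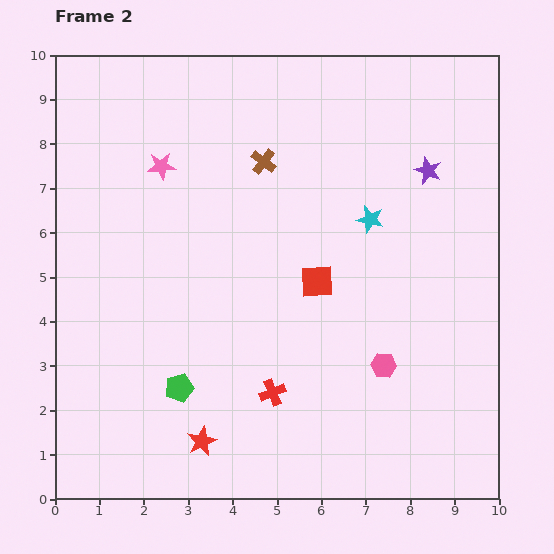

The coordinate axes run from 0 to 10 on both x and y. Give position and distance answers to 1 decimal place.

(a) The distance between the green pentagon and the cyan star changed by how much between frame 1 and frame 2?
+0.2

Distance in frame 1: 5.5. Distance in frame 2: 5.7.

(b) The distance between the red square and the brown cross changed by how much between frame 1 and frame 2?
+0.2

Distance in frame 1: 2.8. Distance in frame 2: 3.0.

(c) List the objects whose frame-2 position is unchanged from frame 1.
the pink star, the green pentagon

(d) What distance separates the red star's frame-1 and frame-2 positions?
2.5

The red star moved from (1.2, 2.6) to (3.3, 1.3), a distance of √(2.1² + 1.3²) ≈ 2.5.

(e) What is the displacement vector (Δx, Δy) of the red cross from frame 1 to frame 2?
(3.4, 1.2)

The red cross was at (1.5, 1.2) in frame 1 and (4.9, 2.4) in frame 2.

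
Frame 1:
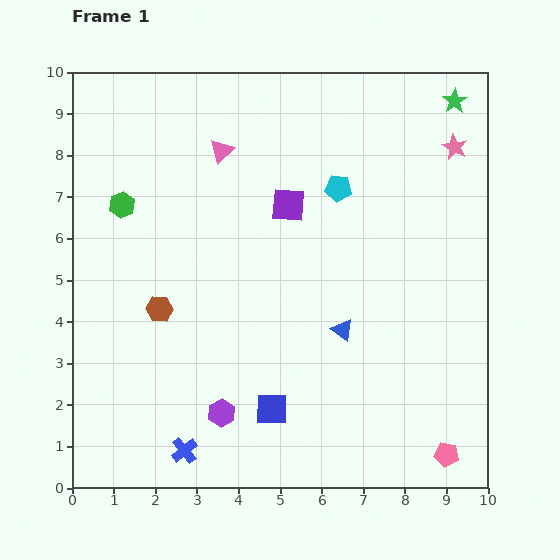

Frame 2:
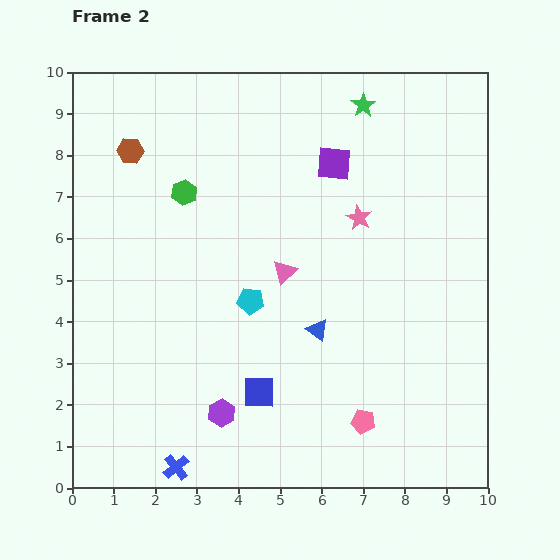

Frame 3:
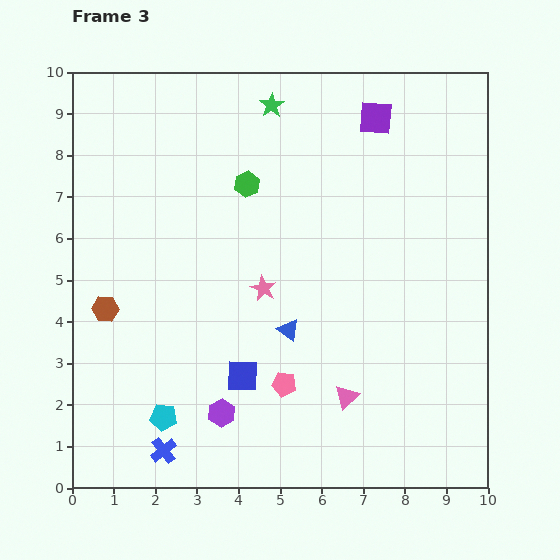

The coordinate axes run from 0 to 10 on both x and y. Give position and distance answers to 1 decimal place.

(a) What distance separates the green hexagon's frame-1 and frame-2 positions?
1.5

The green hexagon moved from (1.2, 6.8) to (2.7, 7.1), a distance of √(1.5² + 0.3²) ≈ 1.5.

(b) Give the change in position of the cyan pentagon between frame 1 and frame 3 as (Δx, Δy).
(-4.2, -5.5)

The cyan pentagon was at (6.4, 7.2) in frame 1 and (2.2, 1.7) in frame 3.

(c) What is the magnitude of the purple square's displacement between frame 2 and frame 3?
1.5

The purple square moved from (6.3, 7.8) to (7.3, 8.9), a distance of √(1.0² + 1.1²) ≈ 1.5.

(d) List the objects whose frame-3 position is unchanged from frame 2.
the purple hexagon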